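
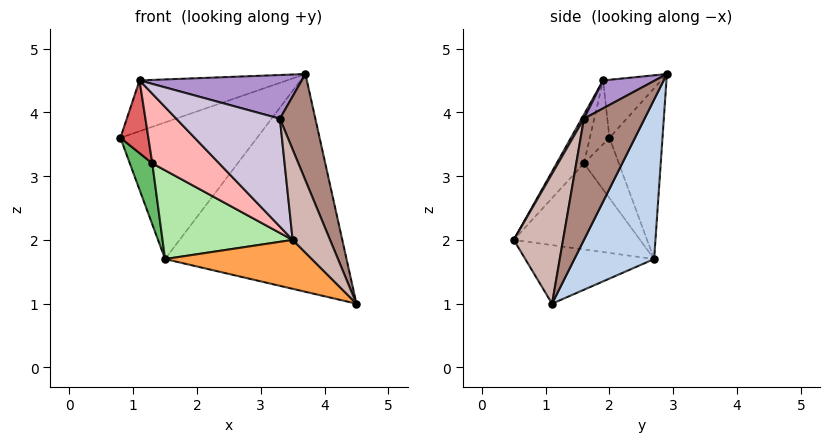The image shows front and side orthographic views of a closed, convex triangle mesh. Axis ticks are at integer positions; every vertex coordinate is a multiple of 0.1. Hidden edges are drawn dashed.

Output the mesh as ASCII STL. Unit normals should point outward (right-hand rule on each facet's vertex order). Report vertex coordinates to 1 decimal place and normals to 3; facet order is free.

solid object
 facet normal -0.354 0.912 0.206
  outer loop
   vertex 1.5 2.7 1.7
   vertex 0.8 2.0 3.6
   vertex 3.7 2.9 4.6
  endloop
 endfacet
 facet normal 0.378 0.859 -0.346
  outer loop
   vertex 1.5 2.7 1.7
   vertex 3.7 2.9 4.6
   vertex 4.5 1.1 1.0
  endloop
 endfacet
 facet normal -0.442 -0.503 -0.743
  outer loop
   vertex 1.5 2.7 1.7
   vertex 4.5 1.1 1.0
   vertex 3.5 0.5 2.0
  endloop
 endfacet
 facet normal -0.358 0.908 0.220
  outer loop
   vertex 1.1 1.9 4.5
   vertex 3.7 2.9 4.6
   vertex 0.8 2.0 3.6
  endloop
 endfacet
 facet normal -0.749 -0.483 -0.454
  outer loop
   vertex 1.3 1.6 3.2
   vertex 0.8 2.0 3.6
   vertex 1.5 2.7 1.7
  endloop
 endfacet
 facet normal -0.592 -0.610 -0.526
  outer loop
   vertex 1.3 1.6 3.2
   vertex 1.5 2.7 1.7
   vertex 3.5 0.5 2.0
  endloop
 endfacet
 facet normal -0.572 -0.814 0.100
  outer loop
   vertex 1.3 1.6 3.2
   vertex 1.1 1.9 4.5
   vertex 0.8 2.0 3.6
  endloop
 endfacet
 facet normal -0.374 -0.915 0.154
  outer loop
   vertex 1.3 1.6 3.2
   vertex 3.5 0.5 2.0
   vertex 1.1 1.9 4.5
  endloop
 endfacet
 facet normal 0.162 -0.506 0.847
  outer loop
   vertex 3.3 1.6 3.9
   vertex 3.7 2.9 4.6
   vertex 1.1 1.9 4.5
  endloop
 endfacet
 facet normal 0.019 -0.864 0.502
  outer loop
   vertex 3.3 1.6 3.9
   vertex 1.1 1.9 4.5
   vertex 3.5 0.5 2.0
  endloop
 endfacet
 facet normal 0.789 -0.461 0.406
  outer loop
   vertex 3.3 1.6 3.9
   vertex 4.5 1.1 1.0
   vertex 3.7 2.9 4.6
  endloop
 endfacet
 facet normal 0.731 -0.555 0.398
  outer loop
   vertex 3.3 1.6 3.9
   vertex 3.5 0.5 2.0
   vertex 4.5 1.1 1.0
  endloop
 endfacet
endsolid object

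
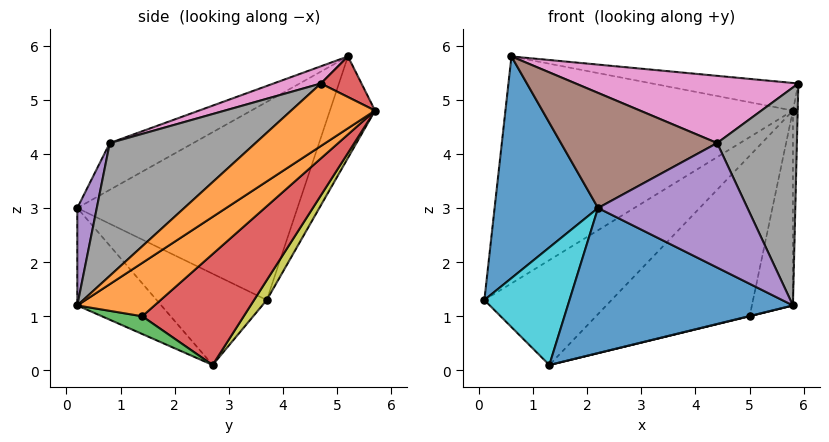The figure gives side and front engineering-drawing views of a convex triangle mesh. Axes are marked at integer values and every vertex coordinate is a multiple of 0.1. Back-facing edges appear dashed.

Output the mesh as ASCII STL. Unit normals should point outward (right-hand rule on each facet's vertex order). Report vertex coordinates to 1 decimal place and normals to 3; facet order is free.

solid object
 facet normal -0.880 -0.413 0.236
  outer loop
   vertex 0.6 5.2 5.8
   vertex 0.1 3.7 1.3
   vertex 2.2 0.2 3.0
  endloop
 endfacet
 facet normal 0.995 0.056 -0.086
  outer loop
   vertex 5.8 5.7 4.8
   vertex 5.9 4.7 5.3
   vertex 5.8 0.2 1.2
  endloop
 endfacet
 facet normal -0.148 0.943 -0.298
  outer loop
   vertex 5.8 5.7 4.8
   vertex 0.1 3.7 1.3
   vertex 0.6 5.2 5.8
  endloop
 endfacet
 facet normal 0.126 0.454 0.882
  outer loop
   vertex 5.8 5.7 4.8
   vertex 0.6 5.2 5.8
   vertex 5.9 4.7 5.3
  endloop
 endfacet
 facet normal 0.125 -0.960 0.250
  outer loop
   vertex 4.4 0.8 4.2
   vertex 2.2 0.2 3.0
   vertex 5.8 0.2 1.2
  endloop
 endfacet
 facet normal -0.287 -0.536 0.794
  outer loop
   vertex 4.4 0.8 4.2
   vertex 0.6 5.2 5.8
   vertex 2.2 0.2 3.0
  endloop
 endfacet
 facet normal 0.062 -0.293 0.954
  outer loop
   vertex 4.4 0.8 4.2
   vertex 5.9 4.7 5.3
   vertex 0.6 5.2 5.8
  endloop
 endfacet
 facet normal 0.783 -0.428 0.451
  outer loop
   vertex 4.4 0.8 4.2
   vertex 5.8 0.2 1.2
   vertex 5.9 4.7 5.3
  endloop
 endfacet
 facet normal 0.080 0.804 -0.590
  outer loop
   vertex 1.3 2.7 0.1
   vertex 0.1 3.7 1.3
   vertex 5.8 5.7 4.8
  endloop
 endfacet
 facet normal -0.762 -0.589 -0.271
  outer loop
   vertex 1.3 2.7 0.1
   vertex 2.2 0.2 3.0
   vertex 0.1 3.7 1.3
  endloop
 endfacet
 facet normal -0.287 -0.768 -0.573
  outer loop
   vertex 1.3 2.7 0.1
   vertex 5.8 0.2 1.2
   vertex 2.2 0.2 3.0
  endloop
 endfacet
 facet normal 0.718 0.381 -0.583
  outer loop
   vertex 5.0 1.4 1.0
   vertex 5.8 5.7 4.8
   vertex 5.8 0.2 1.2
  endloop
 endfacet
 facet normal 0.234 -0.006 -0.972
  outer loop
   vertex 5.0 1.4 1.0
   vertex 5.8 0.2 1.2
   vertex 1.3 2.7 0.1
  endloop
 endfacet
 facet normal 0.378 0.573 -0.727
  outer loop
   vertex 5.0 1.4 1.0
   vertex 1.3 2.7 0.1
   vertex 5.8 5.7 4.8
  endloop
 endfacet
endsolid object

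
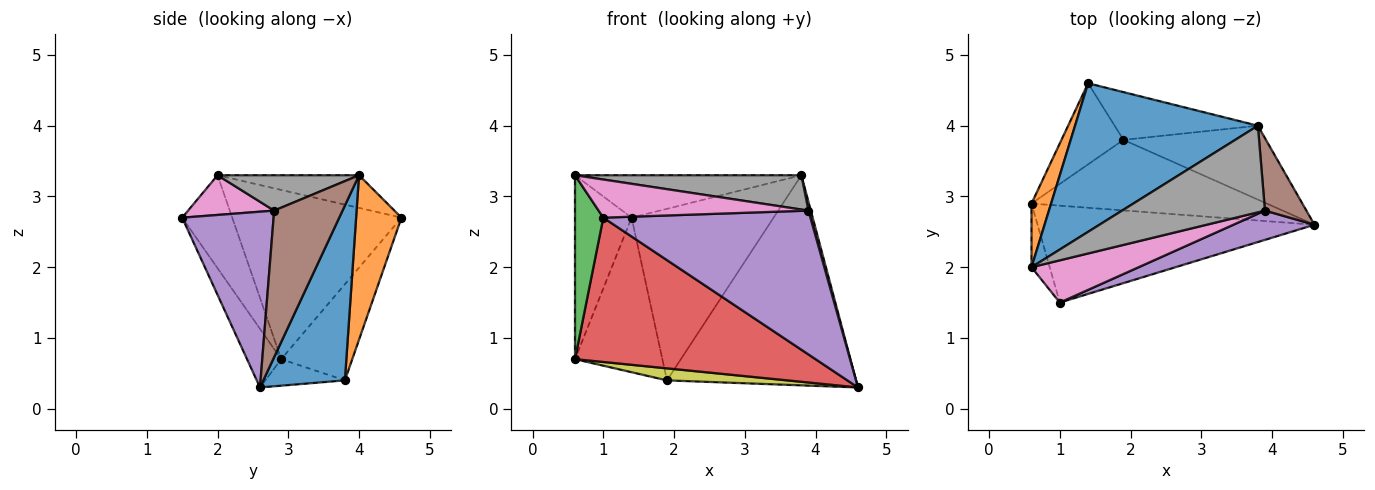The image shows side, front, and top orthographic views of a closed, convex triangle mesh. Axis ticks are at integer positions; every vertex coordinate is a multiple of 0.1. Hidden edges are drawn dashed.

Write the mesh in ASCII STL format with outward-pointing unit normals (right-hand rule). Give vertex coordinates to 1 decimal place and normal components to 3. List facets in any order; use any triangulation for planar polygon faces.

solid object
 facet normal -0.169 0.271 0.948
  outer loop
   vertex 3.8 4.0 3.3
   vertex 1.4 4.6 2.7
   vertex 0.6 2.0 3.3
  endloop
 endfacet
 facet normal -0.943 0.315 0.109
  outer loop
   vertex 0.6 2.9 0.7
   vertex 0.6 2.0 3.3
   vertex 1.4 4.6 2.7
  endloop
 endfacet
 facet normal -0.858 -0.485 -0.168
  outer loop
   vertex 0.6 2.9 0.7
   vertex 1.0 1.5 2.7
   vertex 0.6 2.0 3.3
  endloop
 endfacet
 facet normal -0.117 -0.824 -0.554
  outer loop
   vertex 0.6 2.9 0.7
   vertex 4.6 2.6 0.3
   vertex 1.0 1.5 2.7
  endloop
 endfacet
 facet normal 0.397 -0.899 0.183
  outer loop
   vertex 3.9 2.8 2.8
   vertex 1.0 1.5 2.7
   vertex 4.6 2.6 0.3
  endloop
 endfacet
 facet normal 0.962 -0.033 0.272
  outer loop
   vertex 3.9 2.8 2.8
   vertex 4.6 2.6 0.3
   vertex 3.8 4.0 3.3
  endloop
 endfacet
 facet normal 0.265 -0.646 0.715
  outer loop
   vertex 3.9 2.8 2.8
   vertex 0.6 2.0 3.3
   vertex 1.0 1.5 2.7
  endloop
 endfacet
 facet normal 0.224 -0.359 0.906
  outer loop
   vertex 3.9 2.8 2.8
   vertex 3.8 4.0 3.3
   vertex 0.6 2.0 3.3
  endloop
 endfacet
 facet normal -0.110 -0.167 -0.980
  outer loop
   vertex 1.9 3.8 0.4
   vertex 4.6 2.6 0.3
   vertex 0.6 2.9 0.7
  endloop
 endfacet
 facet normal -0.584 0.719 -0.377
  outer loop
   vertex 1.9 3.8 0.4
   vertex 0.6 2.9 0.7
   vertex 1.4 4.6 2.7
  endloop
 endfacet
 facet normal 0.377 0.874 -0.307
  outer loop
   vertex 1.9 3.8 0.4
   vertex 3.8 4.0 3.3
   vertex 4.6 2.6 0.3
  endloop
 endfacet
 facet normal 0.294 0.921 -0.256
  outer loop
   vertex 1.9 3.8 0.4
   vertex 1.4 4.6 2.7
   vertex 3.8 4.0 3.3
  endloop
 endfacet
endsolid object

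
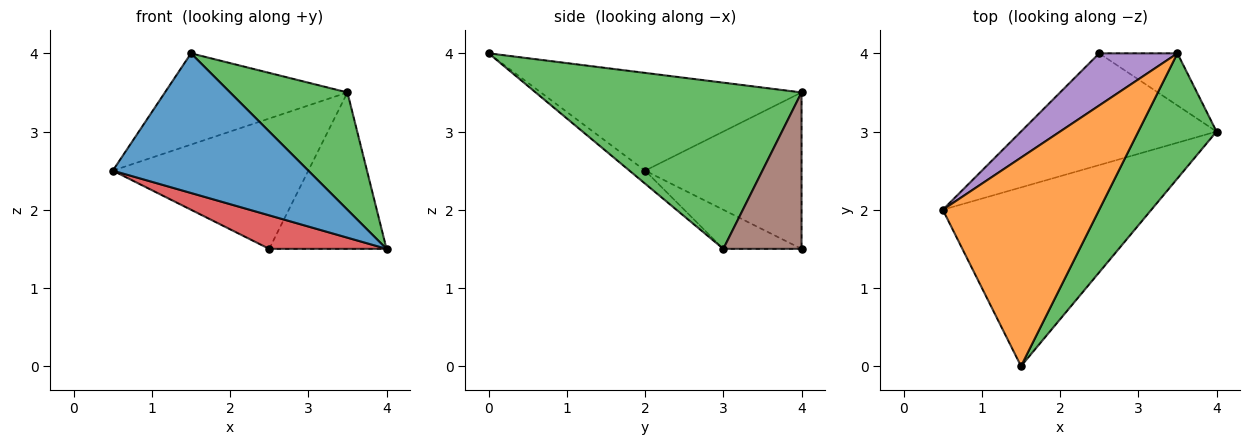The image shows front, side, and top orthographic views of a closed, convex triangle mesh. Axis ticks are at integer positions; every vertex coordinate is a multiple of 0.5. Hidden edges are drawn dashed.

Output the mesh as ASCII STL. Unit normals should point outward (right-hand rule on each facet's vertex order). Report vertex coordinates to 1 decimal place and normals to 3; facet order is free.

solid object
 facet normal -0.049 -0.615 -0.787
  outer loop
   vertex 1.5 0.0 4.0
   vertex 0.5 2.0 2.5
   vertex 4.0 3.0 1.5
  endloop
 endfacet
 facet normal -0.497 0.348 0.795
  outer loop
   vertex 3.5 4.0 3.5
   vertex 0.5 2.0 2.5
   vertex 1.5 0.0 4.0
  endloop
 endfacet
 facet normal 0.840 -0.371 0.395
  outer loop
   vertex 3.5 4.0 3.5
   vertex 1.5 0.0 4.0
   vertex 4.0 3.0 1.5
  endloop
 endfacet
 facet normal -0.188 -0.282 -0.941
  outer loop
   vertex 2.5 4.0 1.5
   vertex 4.0 3.0 1.5
   vertex 0.5 2.0 2.5
  endloop
 endfacet
 facet normal -0.596 0.745 0.298
  outer loop
   vertex 2.5 4.0 1.5
   vertex 0.5 2.0 2.5
   vertex 3.5 4.0 3.5
  endloop
 endfacet
 facet normal 0.535 0.802 -0.267
  outer loop
   vertex 2.5 4.0 1.5
   vertex 3.5 4.0 3.5
   vertex 4.0 3.0 1.5
  endloop
 endfacet
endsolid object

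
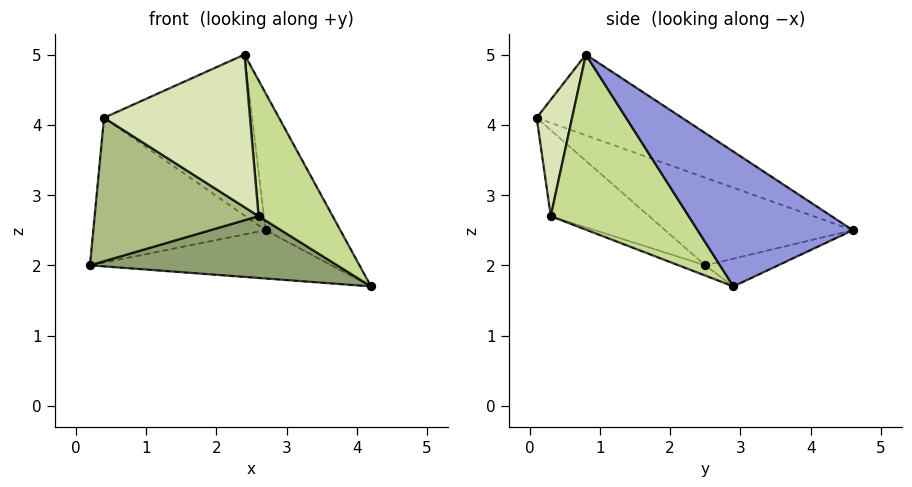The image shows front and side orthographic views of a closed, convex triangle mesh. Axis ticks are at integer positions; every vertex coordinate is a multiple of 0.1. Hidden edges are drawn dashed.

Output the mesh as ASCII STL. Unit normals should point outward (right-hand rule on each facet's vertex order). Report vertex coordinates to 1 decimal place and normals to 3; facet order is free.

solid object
 facet normal -0.105 0.346 -0.932
  outer loop
   vertex 2.7 4.6 2.5
   vertex 4.2 2.9 1.7
   vertex 0.2 2.5 2.0
  endloop
 endfacet
 facet normal -0.563 0.517 0.645
  outer loop
   vertex 2.7 4.6 2.5
   vertex 0.2 2.5 2.0
   vertex 0.4 0.1 4.1
  endloop
 endfacet
 facet normal 0.715 0.344 0.609
  outer loop
   vertex 2.4 0.8 5.0
   vertex 4.2 2.9 1.7
   vertex 2.7 4.6 2.5
  endloop
 endfacet
 facet normal -0.495 0.505 0.707
  outer loop
   vertex 2.4 0.8 5.0
   vertex 2.7 4.6 2.5
   vertex 0.4 0.1 4.1
  endloop
 endfacet
 facet normal -0.037 -0.339 -0.940
  outer loop
   vertex 2.6 0.3 2.7
   vertex 0.2 2.5 2.0
   vertex 4.2 2.9 1.7
  endloop
 endfacet
 facet normal -0.377 -0.628 -0.681
  outer loop
   vertex 2.6 0.3 2.7
   vertex 0.4 0.1 4.1
   vertex 0.2 2.5 2.0
  endloop
 endfacet
 facet normal 0.867 -0.466 0.177
  outer loop
   vertex 2.6 0.3 2.7
   vertex 4.2 2.9 1.7
   vertex 2.4 0.8 5.0
  endloop
 endfacet
 facet normal 0.230 -0.947 0.226
  outer loop
   vertex 2.6 0.3 2.7
   vertex 2.4 0.8 5.0
   vertex 0.4 0.1 4.1
  endloop
 endfacet
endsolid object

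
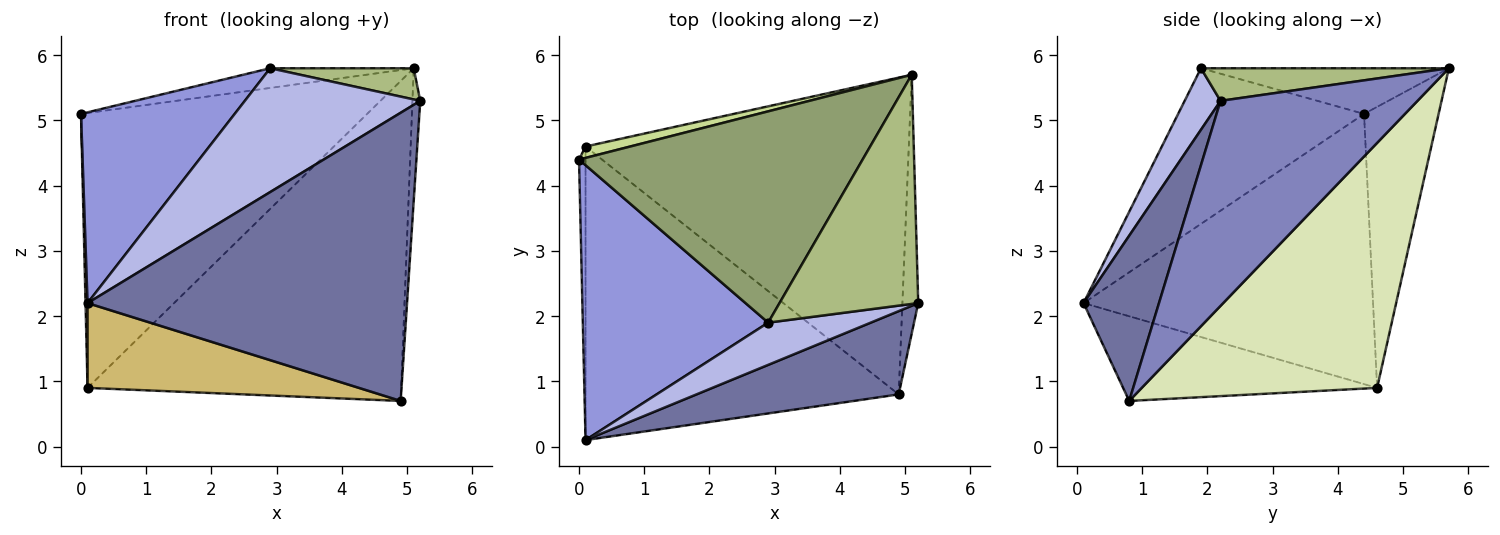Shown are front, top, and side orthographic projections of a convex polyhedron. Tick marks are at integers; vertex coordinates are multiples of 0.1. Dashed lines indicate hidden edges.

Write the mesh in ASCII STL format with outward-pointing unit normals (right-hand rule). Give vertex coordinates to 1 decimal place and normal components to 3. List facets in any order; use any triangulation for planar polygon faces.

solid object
 facet normal 0.221 -0.937 0.271
  outer loop
   vertex 4.9 0.8 0.7
   vertex 5.2 2.2 5.3
   vertex 0.1 0.1 2.2
  endloop
 endfacet
 facet normal 0.996 0.039 -0.077
  outer loop
   vertex 5.1 5.7 5.8
   vertex 5.2 2.2 5.3
   vertex 4.9 0.8 0.7
  endloop
 endfacet
 facet normal -0.568 -0.469 0.676
  outer loop
   vertex 2.9 1.9 5.8
   vertex 0.0 4.4 5.1
   vertex 0.1 0.1 2.2
  endloop
 endfacet
 facet normal 0.190 -0.929 0.317
  outer loop
   vertex 2.9 1.9 5.8
   vertex 0.1 0.1 2.2
   vertex 5.2 2.2 5.3
  endloop
 endfacet
 facet normal -0.158 0.092 0.983
  outer loop
   vertex 2.9 1.9 5.8
   vertex 5.1 5.7 5.8
   vertex 0.0 4.4 5.1
  endloop
 endfacet
 facet normal 0.227 -0.131 0.965
  outer loop
   vertex 2.9 1.9 5.8
   vertex 5.2 2.2 5.3
   vertex 5.1 5.7 5.8
  endloop
 endfacet
 facet normal -0.252 0.967 0.040
  outer loop
   vertex 0.1 4.6 0.9
   vertex 0.0 4.4 5.1
   vertex 5.1 5.7 5.8
  endloop
 endfacet
 facet normal 0.471 0.627 -0.621
  outer loop
   vertex 0.1 4.6 0.9
   vertex 5.1 5.7 5.8
   vertex 4.9 0.8 0.7
  endloop
 endfacet
 facet normal -1.000 -0.007 -0.024
  outer loop
   vertex 0.1 4.6 0.9
   vertex 0.1 0.1 2.2
   vertex 0.0 4.4 5.1
  endloop
 endfacet
 facet normal -0.251 -0.269 -0.930
  outer loop
   vertex 0.1 4.6 0.9
   vertex 4.9 0.8 0.7
   vertex 0.1 0.1 2.2
  endloop
 endfacet
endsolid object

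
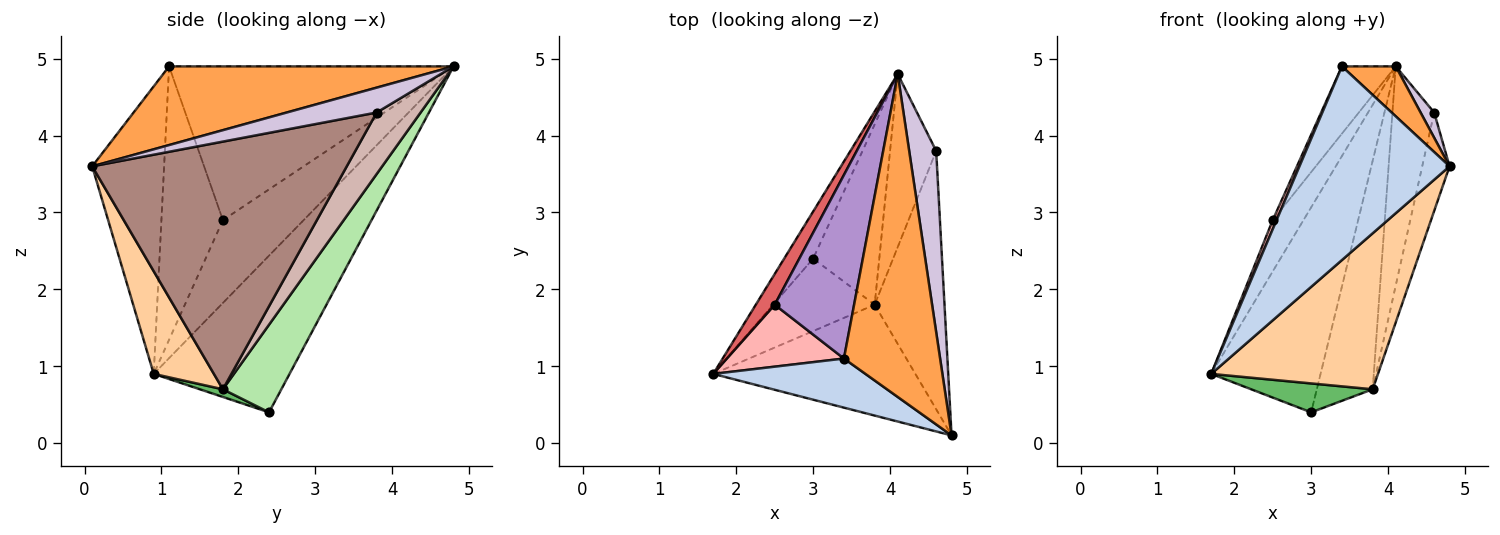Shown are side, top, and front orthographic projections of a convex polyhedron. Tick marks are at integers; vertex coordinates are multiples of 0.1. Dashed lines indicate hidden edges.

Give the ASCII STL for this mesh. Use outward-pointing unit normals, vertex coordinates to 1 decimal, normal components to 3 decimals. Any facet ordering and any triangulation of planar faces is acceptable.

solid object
 facet normal -0.771 0.621 -0.143
  outer loop
   vertex 3.0 2.4 0.4
   vertex 1.7 0.9 0.9
   vertex 4.1 4.8 4.9
  endloop
 endfacet
 facet normal -0.421 -0.879 0.223
  outer loop
   vertex 3.4 1.1 4.9
   vertex 1.7 0.9 0.9
   vertex 4.8 0.1 3.6
  endloop
 endfacet
 facet normal 0.629 -0.119 0.769
  outer loop
   vertex 3.4 1.1 4.9
   vertex 4.8 0.1 3.6
   vertex 4.1 4.8 4.9
  endloop
 endfacet
 facet normal 0.282 -0.782 -0.556
  outer loop
   vertex 3.8 1.8 0.7
   vertex 4.8 0.1 3.6
   vertex 1.7 0.9 0.9
  endloop
 endfacet
 facet normal 0.070 -0.370 -0.927
  outer loop
   vertex 3.8 1.8 0.7
   vertex 1.7 0.9 0.9
   vertex 3.0 2.4 0.4
  endloop
 endfacet
 facet normal 0.635 0.607 -0.479
  outer loop
   vertex 3.8 1.8 0.7
   vertex 3.0 2.4 0.4
   vertex 4.1 4.8 4.9
  endloop
 endfacet
 facet normal -0.914 0.348 0.209
  outer loop
   vertex 2.5 1.8 2.9
   vertex 4.1 4.8 4.9
   vertex 1.7 0.9 0.9
  endloop
 endfacet
 facet normal -0.918 -0.057 0.393
  outer loop
   vertex 2.5 1.8 2.9
   vertex 1.7 0.9 0.9
   vertex 3.4 1.1 4.9
  endloop
 endfacet
 facet normal -0.876 0.166 0.452
  outer loop
   vertex 2.5 1.8 2.9
   vertex 3.4 1.1 4.9
   vertex 4.1 4.8 4.9
  endloop
 endfacet
 facet normal 0.674 -0.102 0.732
  outer loop
   vertex 4.6 3.8 4.3
   vertex 4.1 4.8 4.9
   vertex 4.8 0.1 3.6
  endloop
 endfacet
 facet normal 0.957 0.103 -0.270
  outer loop
   vertex 4.6 3.8 4.3
   vertex 4.8 0.1 3.6
   vertex 3.8 1.8 0.7
  endloop
 endfacet
 facet normal 0.637 0.605 -0.478
  outer loop
   vertex 4.6 3.8 4.3
   vertex 3.8 1.8 0.7
   vertex 4.1 4.8 4.9
  endloop
 endfacet
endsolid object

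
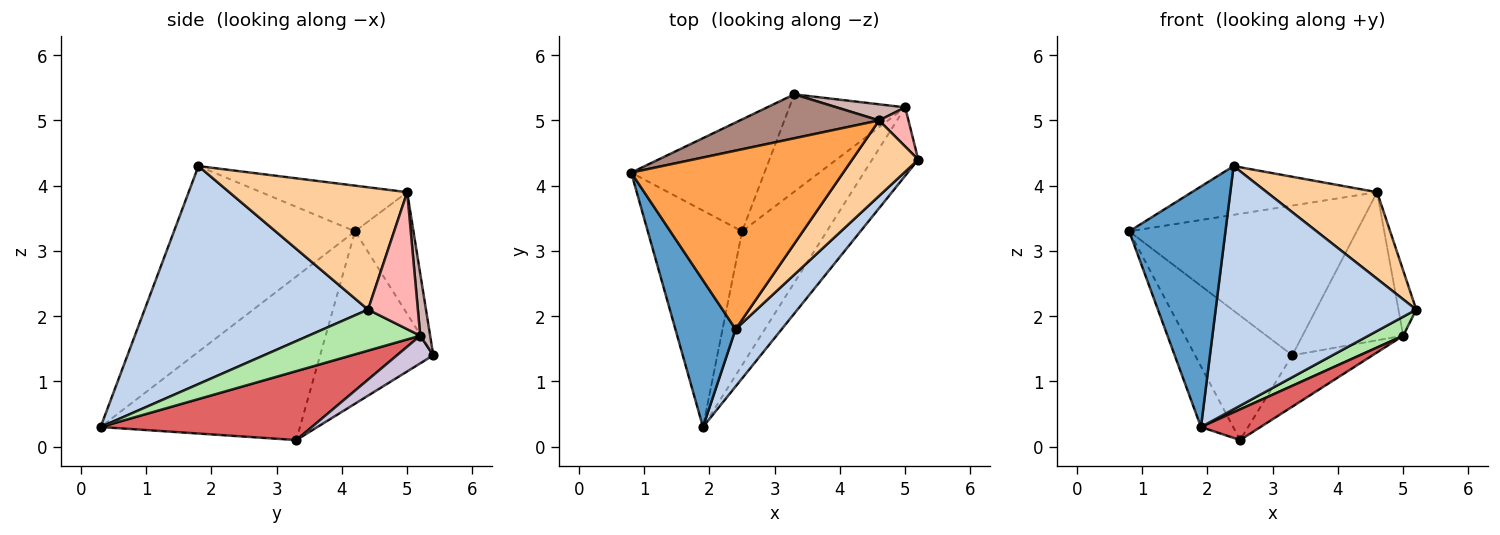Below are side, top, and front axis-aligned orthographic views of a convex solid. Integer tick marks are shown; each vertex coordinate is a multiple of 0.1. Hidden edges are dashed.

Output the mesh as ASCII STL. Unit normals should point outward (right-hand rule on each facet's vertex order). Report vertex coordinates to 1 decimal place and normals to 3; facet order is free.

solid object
 facet normal -0.849 -0.451 0.275
  outer loop
   vertex 2.4 1.8 4.3
   vertex 0.8 4.2 3.3
   vertex 1.9 0.3 0.3
  endloop
 endfacet
 facet normal 0.735 -0.660 0.156
  outer loop
   vertex 2.4 1.8 4.3
   vertex 1.9 0.3 0.3
   vertex 5.2 4.4 2.1
  endloop
 endfacet
 facet normal -0.203 0.258 0.945
  outer loop
   vertex 4.6 5.0 3.9
   vertex 0.8 4.2 3.3
   vertex 2.4 1.8 4.3
  endloop
 endfacet
 facet normal 0.772 -0.479 0.417
  outer loop
   vertex 4.6 5.0 3.9
   vertex 2.4 1.8 4.3
   vertex 5.2 4.4 2.1
  endloop
 endfacet
 facet normal -0.858 0.139 -0.495
  outer loop
   vertex 2.5 3.3 0.1
   vertex 1.9 0.3 0.3
   vertex 0.8 4.2 3.3
  endloop
 endfacet
 facet normal 0.651 -0.203 -0.731
  outer loop
   vertex 5.0 5.2 1.7
   vertex 5.2 4.4 2.1
   vertex 1.9 0.3 0.3
  endloop
 endfacet
 facet normal 0.622 -0.175 -0.763
  outer loop
   vertex 5.0 5.2 1.7
   vertex 1.9 0.3 0.3
   vertex 2.5 3.3 0.1
  endloop
 endfacet
 facet normal 0.923 0.330 0.198
  outer loop
   vertex 5.0 5.2 1.7
   vertex 4.6 5.0 3.9
   vertex 5.2 4.4 2.1
  endloop
 endfacet
 facet normal -0.654 0.562 -0.506
  outer loop
   vertex 3.3 5.4 1.4
   vertex 2.5 3.3 0.1
   vertex 0.8 4.2 3.3
  endloop
 endfacet
 facet normal 0.206 0.457 -0.865
  outer loop
   vertex 3.3 5.4 1.4
   vertex 5.0 5.2 1.7
   vertex 2.5 3.3 0.1
  endloop
 endfacet
 facet normal -0.239 0.932 0.274
  outer loop
   vertex 3.3 5.4 1.4
   vertex 0.8 4.2 3.3
   vertex 4.6 5.0 3.9
  endloop
 endfacet
 facet normal 0.097 0.989 0.108
  outer loop
   vertex 3.3 5.4 1.4
   vertex 4.6 5.0 3.9
   vertex 5.0 5.2 1.7
  endloop
 endfacet
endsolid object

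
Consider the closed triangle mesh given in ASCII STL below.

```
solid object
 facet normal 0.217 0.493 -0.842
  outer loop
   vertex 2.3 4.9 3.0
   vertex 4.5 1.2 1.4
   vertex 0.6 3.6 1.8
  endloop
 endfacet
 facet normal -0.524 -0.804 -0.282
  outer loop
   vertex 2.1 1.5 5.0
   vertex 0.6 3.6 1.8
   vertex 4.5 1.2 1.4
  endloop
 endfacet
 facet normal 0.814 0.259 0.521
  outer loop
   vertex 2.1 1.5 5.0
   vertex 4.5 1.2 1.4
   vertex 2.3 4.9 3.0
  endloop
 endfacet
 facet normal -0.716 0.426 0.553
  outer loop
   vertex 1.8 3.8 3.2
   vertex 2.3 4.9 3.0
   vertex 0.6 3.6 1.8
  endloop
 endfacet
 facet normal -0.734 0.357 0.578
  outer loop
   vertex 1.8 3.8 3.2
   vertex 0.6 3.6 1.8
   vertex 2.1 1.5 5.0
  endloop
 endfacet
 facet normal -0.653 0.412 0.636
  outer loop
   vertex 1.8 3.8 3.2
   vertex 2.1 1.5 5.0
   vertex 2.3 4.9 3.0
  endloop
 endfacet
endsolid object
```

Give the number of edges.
9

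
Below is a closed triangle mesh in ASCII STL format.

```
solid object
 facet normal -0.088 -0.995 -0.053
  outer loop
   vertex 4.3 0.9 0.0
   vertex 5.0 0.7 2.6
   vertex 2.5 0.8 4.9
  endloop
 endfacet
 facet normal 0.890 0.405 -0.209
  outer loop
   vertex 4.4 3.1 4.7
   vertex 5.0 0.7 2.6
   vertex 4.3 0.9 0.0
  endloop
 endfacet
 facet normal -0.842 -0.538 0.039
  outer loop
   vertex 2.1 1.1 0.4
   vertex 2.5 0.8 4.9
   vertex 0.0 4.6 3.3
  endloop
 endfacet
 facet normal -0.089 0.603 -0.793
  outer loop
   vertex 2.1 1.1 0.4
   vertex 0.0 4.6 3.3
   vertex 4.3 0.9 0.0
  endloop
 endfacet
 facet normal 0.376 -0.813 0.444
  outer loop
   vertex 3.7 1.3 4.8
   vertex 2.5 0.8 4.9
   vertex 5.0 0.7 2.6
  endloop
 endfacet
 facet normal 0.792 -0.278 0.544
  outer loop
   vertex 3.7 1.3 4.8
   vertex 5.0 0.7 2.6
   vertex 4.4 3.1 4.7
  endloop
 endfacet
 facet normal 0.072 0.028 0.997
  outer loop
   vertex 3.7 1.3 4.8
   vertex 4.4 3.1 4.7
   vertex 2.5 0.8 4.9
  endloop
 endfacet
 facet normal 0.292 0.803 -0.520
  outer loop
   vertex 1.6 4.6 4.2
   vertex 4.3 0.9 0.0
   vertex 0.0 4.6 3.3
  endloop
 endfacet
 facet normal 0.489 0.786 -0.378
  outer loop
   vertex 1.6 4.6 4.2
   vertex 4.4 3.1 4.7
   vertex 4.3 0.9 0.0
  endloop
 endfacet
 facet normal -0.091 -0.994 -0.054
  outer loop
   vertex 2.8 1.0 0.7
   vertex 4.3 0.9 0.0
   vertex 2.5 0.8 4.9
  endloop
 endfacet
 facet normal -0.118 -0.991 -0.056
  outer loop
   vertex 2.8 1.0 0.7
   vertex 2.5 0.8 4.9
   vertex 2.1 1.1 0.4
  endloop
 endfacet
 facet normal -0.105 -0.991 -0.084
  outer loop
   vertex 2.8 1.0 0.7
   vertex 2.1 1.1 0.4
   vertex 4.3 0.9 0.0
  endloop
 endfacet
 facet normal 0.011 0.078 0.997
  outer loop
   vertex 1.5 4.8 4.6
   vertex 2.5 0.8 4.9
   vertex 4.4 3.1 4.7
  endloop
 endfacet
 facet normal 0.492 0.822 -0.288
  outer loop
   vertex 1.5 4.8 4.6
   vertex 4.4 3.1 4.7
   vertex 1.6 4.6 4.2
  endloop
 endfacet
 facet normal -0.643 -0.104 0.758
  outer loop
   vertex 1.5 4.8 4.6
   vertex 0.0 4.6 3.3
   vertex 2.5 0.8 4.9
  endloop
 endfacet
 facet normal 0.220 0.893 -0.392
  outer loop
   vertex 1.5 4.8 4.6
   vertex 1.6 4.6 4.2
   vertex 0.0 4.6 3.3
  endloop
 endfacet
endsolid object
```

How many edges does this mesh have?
24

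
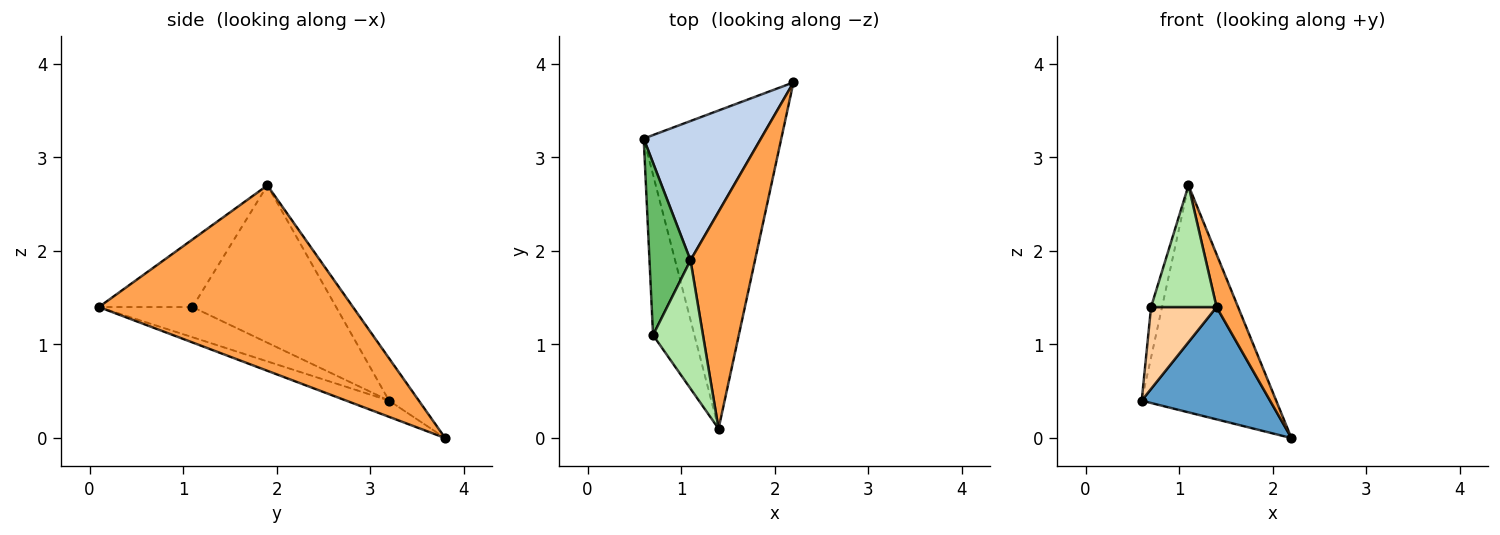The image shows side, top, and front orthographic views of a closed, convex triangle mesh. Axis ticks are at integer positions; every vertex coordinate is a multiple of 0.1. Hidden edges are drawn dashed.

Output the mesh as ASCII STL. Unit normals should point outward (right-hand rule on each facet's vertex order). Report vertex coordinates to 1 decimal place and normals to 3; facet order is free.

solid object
 facet normal -0.110 -0.331 -0.937
  outer loop
   vertex 1.4 0.1 1.4
   vertex 0.6 3.2 0.4
   vertex 2.2 3.8 0.0
  endloop
 endfacet
 facet normal -0.186 0.838 0.514
  outer loop
   vertex 1.1 1.9 2.7
   vertex 2.2 3.8 0.0
   vertex 0.6 3.2 0.4
  endloop
 endfacet
 facet normal 0.941 -0.080 0.328
  outer loop
   vertex 1.1 1.9 2.7
   vertex 1.4 0.1 1.4
   vertex 2.2 3.8 0.0
  endloop
 endfacet
 facet normal -0.545 -0.381 -0.747
  outer loop
   vertex 0.7 1.1 1.4
   vertex 0.6 3.2 0.4
   vertex 1.4 0.1 1.4
  endloop
 endfacet
 facet normal -0.965 0.074 0.252
  outer loop
   vertex 0.7 1.1 1.4
   vertex 1.1 1.9 2.7
   vertex 0.6 3.2 0.4
  endloop
 endfacet
 facet normal -0.701 -0.491 0.518
  outer loop
   vertex 0.7 1.1 1.4
   vertex 1.4 0.1 1.4
   vertex 1.1 1.9 2.7
  endloop
 endfacet
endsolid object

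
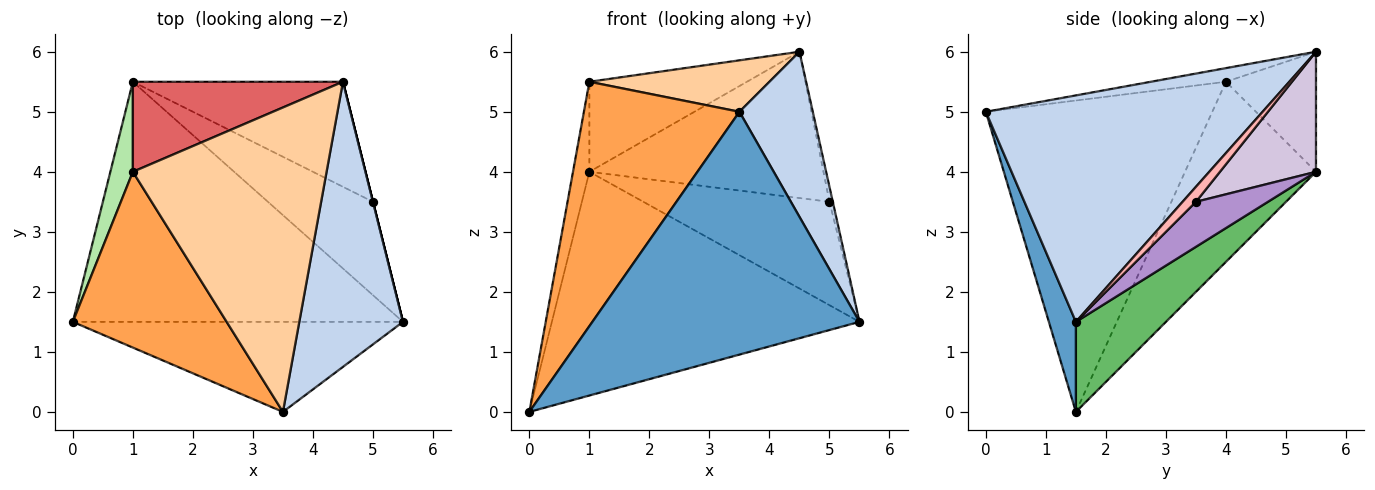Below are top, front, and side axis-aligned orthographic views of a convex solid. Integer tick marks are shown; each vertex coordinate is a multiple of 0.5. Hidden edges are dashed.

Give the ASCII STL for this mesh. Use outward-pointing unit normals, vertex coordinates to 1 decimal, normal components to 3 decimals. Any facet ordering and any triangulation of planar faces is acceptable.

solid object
 facet normal 0.094 -0.933 -0.346
  outer loop
   vertex 3.5 0.0 5.0
   vertex 0.0 1.5 0.0
   vertex 5.5 1.5 1.5
  endloop
 endfacet
 facet normal 0.884 -0.234 0.405
  outer loop
   vertex 3.5 0.0 5.0
   vertex 5.5 1.5 1.5
   vertex 4.5 5.5 6.0
  endloop
 endfacet
 facet normal -0.763 -0.524 0.377
  outer loop
   vertex 1.0 4.0 5.5
   vertex 0.0 1.5 0.0
   vertex 3.5 0.0 5.0
  endloop
 endfacet
 facet normal -0.069 -0.166 0.984
  outer loop
   vertex 1.0 4.0 5.5
   vertex 3.5 0.0 5.0
   vertex 4.5 5.5 6.0
  endloop
 endfacet
 facet normal 0.196 0.669 -0.717
  outer loop
   vertex 1.0 5.5 4.0
   vertex 5.5 1.5 1.5
   vertex 0.0 1.5 0.0
  endloop
 endfacet
 facet normal -0.985 0.123 0.123
  outer loop
   vertex 1.0 5.5 4.0
   vertex 0.0 1.5 0.0
   vertex 1.0 4.0 5.5
  endloop
 endfacet
 facet normal -0.375 0.656 0.656
  outer loop
   vertex 1.0 5.5 4.0
   vertex 1.0 4.0 5.5
   vertex 4.5 5.5 6.0
  endloop
 endfacet
 facet normal 0.970 0.243 0.000
  outer loop
   vertex 5.0 3.5 3.5
   vertex 4.5 5.5 6.0
   vertex 5.5 1.5 1.5
  endloop
 endfacet
 facet normal 0.276 0.713 -0.644
  outer loop
   vertex 5.0 3.5 3.5
   vertex 5.5 1.5 1.5
   vertex 1.0 5.5 4.0
  endloop
 endfacet
 facet normal 0.316 0.771 -0.553
  outer loop
   vertex 5.0 3.5 3.5
   vertex 1.0 5.5 4.0
   vertex 4.5 5.5 6.0
  endloop
 endfacet
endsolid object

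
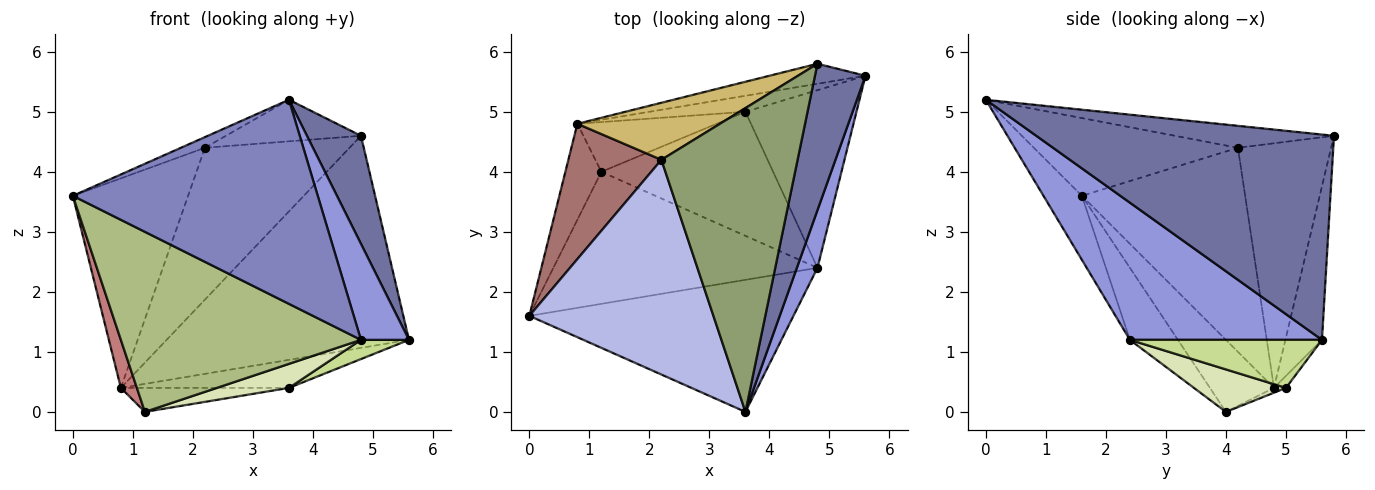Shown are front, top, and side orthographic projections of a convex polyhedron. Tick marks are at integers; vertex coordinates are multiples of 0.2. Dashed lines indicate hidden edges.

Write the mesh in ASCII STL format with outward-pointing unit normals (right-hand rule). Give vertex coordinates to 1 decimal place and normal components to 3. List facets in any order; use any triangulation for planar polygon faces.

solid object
 facet normal 0.956 -0.174 0.235
  outer loop
   vertex 4.8 5.8 4.6
   vertex 3.6 0.0 5.2
   vertex 5.6 5.6 1.2
  endloop
 endfacet
 facet normal -0.131 -0.832 -0.539
  outer loop
   vertex 4.8 2.4 1.2
   vertex 3.6 0.0 5.2
   vertex 0.0 1.6 3.6
  endloop
 endfacet
 facet normal 0.960 -0.240 0.144
  outer loop
   vertex 4.8 2.4 1.2
   vertex 5.6 5.6 1.2
   vertex 3.6 0.0 5.2
  endloop
 endfacet
 facet normal -0.389 0.046 0.920
  outer loop
   vertex 2.2 4.2 4.4
   vertex 0.0 1.6 3.6
   vertex 3.6 0.0 5.2
  endloop
 endfacet
 facet normal -0.158 0.134 0.978
  outer loop
   vertex 2.2 4.2 4.4
   vertex 3.6 0.0 5.2
   vertex 4.8 5.8 4.6
  endloop
 endfacet
 facet normal -0.159 -0.796 -0.584
  outer loop
   vertex 1.2 4.0 0.0
   vertex 4.8 2.4 1.2
   vertex 0.0 1.6 3.6
  endloop
 endfacet
 facet normal 0.395 -0.099 -0.913
  outer loop
   vertex 3.6 5.0 0.4
   vertex 5.6 5.6 1.2
   vertex 4.8 2.4 1.2
  endloop
 endfacet
 facet normal 0.236 -0.185 -0.954
  outer loop
   vertex 3.6 5.0 0.4
   vertex 4.8 2.4 1.2
   vertex 1.2 4.0 0.0
  endloop
 endfacet
 facet normal -0.031 0.435 -0.900
  outer loop
   vertex 0.8 4.8 0.4
   vertex 3.6 5.0 0.4
   vertex 1.2 4.0 0.0
  endloop
 endfacet
 facet normal -0.516 0.802 0.301
  outer loop
   vertex 0.8 4.8 0.4
   vertex 2.2 4.2 4.4
   vertex 4.8 5.8 4.6
  endloop
 endfacet
 facet normal -0.149 0.985 -0.093
  outer loop
   vertex 0.8 4.8 0.4
   vertex 4.8 5.8 4.6
   vertex 5.6 5.6 1.2
  endloop
 endfacet
 facet normal -0.062 0.867 -0.495
  outer loop
   vertex 0.8 4.8 0.4
   vertex 5.6 5.6 1.2
   vertex 3.6 5.0 0.4
  endloop
 endfacet
 facet normal -0.766 0.540 0.349
  outer loop
   vertex 0.8 4.8 0.4
   vertex 0.0 1.6 3.6
   vertex 2.2 4.2 4.4
  endloop
 endfacet
 facet normal -0.873 -0.218 -0.436
  outer loop
   vertex 0.8 4.8 0.4
   vertex 1.2 4.0 0.0
   vertex 0.0 1.6 3.6
  endloop
 endfacet
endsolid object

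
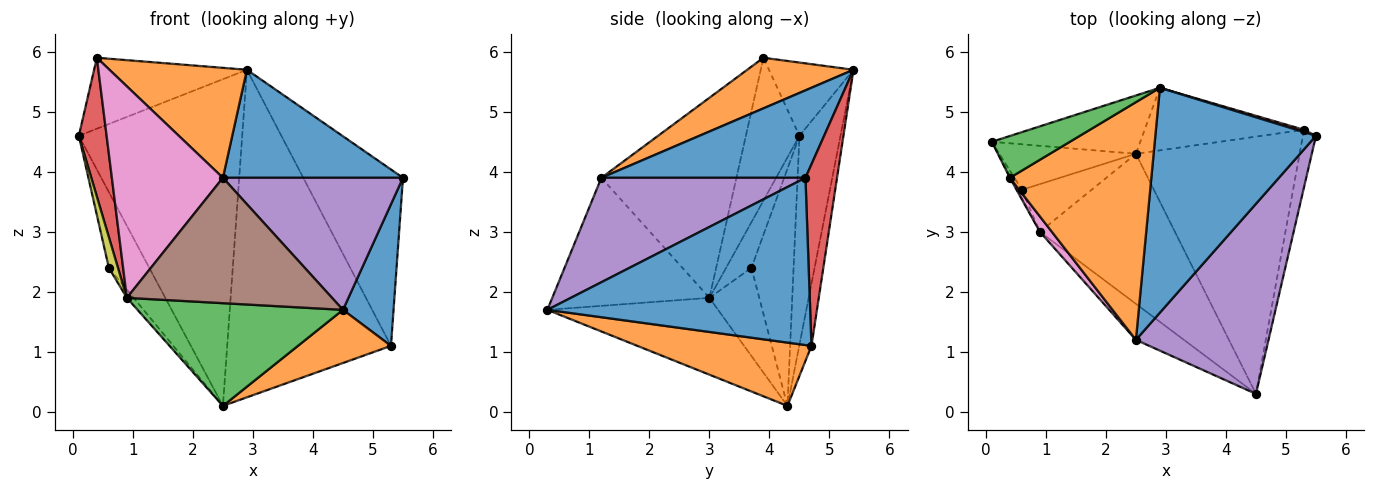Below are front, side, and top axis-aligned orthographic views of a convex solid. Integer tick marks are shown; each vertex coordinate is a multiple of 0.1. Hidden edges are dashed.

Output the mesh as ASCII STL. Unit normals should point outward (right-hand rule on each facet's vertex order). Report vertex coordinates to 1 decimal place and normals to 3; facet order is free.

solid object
 facet normal 0.979 -0.188 -0.077
  outer loop
   vertex 5.3 4.7 1.1
   vertex 5.5 4.6 3.9
   vertex 4.5 0.3 1.7
  endloop
 endfacet
 facet normal 0.354 -0.189 -0.916
  outer loop
   vertex 5.3 4.7 1.1
   vertex 4.5 0.3 1.7
   vertex 2.5 4.3 0.1
  endloop
 endfacet
 facet normal -0.425 -0.511 -0.747
  outer loop
   vertex 0.9 3.0 1.9
   vertex 2.5 4.3 0.1
   vertex 4.5 0.3 1.7
  endloop
 endfacet
 facet normal -0.888 -0.460 -0.007
  outer loop
   vertex 0.9 3.0 1.9
   vertex 0.4 3.9 5.9
   vertex 0.1 4.5 4.6
  endloop
 endfacet
 facet normal 0.543 -0.479 0.690
  outer loop
   vertex 2.5 1.2 3.9
   vertex 4.5 0.3 1.7
   vertex 5.5 4.6 3.9
  endloop
 endfacet
 facet normal -0.593 -0.774 -0.222
  outer loop
   vertex 2.5 1.2 3.9
   vertex 0.9 3.0 1.9
   vertex 4.5 0.3 1.7
  endloop
 endfacet
 facet normal -0.772 -0.634 0.046
  outer loop
   vertex 2.5 1.2 3.9
   vertex 0.4 3.9 5.9
   vertex 0.9 3.0 1.9
  endloop
 endfacet
 facet normal -0.666 0.639 -0.384
  outer loop
   vertex 0.6 3.7 2.4
   vertex 0.1 4.5 4.6
   vertex 2.5 4.3 0.1
  endloop
 endfacet
 facet normal -0.937 -0.337 -0.090
  outer loop
   vertex 0.6 3.7 2.4
   vertex 0.9 3.0 1.9
   vertex 0.1 4.5 4.6
  endloop
 endfacet
 facet normal -0.780 0.106 -0.617
  outer loop
   vertex 0.6 3.7 2.4
   vertex 2.5 4.3 0.1
   vertex 0.9 3.0 1.9
  endloop
 endfacet
 facet normal 0.441 -0.389 0.809
  outer loop
   vertex 2.9 5.4 5.7
   vertex 2.5 1.2 3.9
   vertex 5.5 4.6 3.9
  endloop
 endfacet
 facet normal 0.309 -0.399 0.863
  outer loop
   vertex 2.9 5.4 5.7
   vertex 0.4 3.9 5.9
   vertex 2.5 1.2 3.9
  endloop
 endfacet
 facet normal -0.430 0.778 0.458
  outer loop
   vertex 2.9 5.4 5.7
   vertex 0.1 4.5 4.6
   vertex 0.4 3.9 5.9
  endloop
 endfacet
 facet normal 0.302 0.953 0.012
  outer loop
   vertex 2.9 5.4 5.7
   vertex 5.5 4.6 3.9
   vertex 5.3 4.7 1.1
  endloop
 endfacet
 facet normal -0.240 0.956 -0.171
  outer loop
   vertex 2.9 5.4 5.7
   vertex 2.5 4.3 0.1
   vertex 0.1 4.5 4.6
  endloop
 endfacet
 facet normal -0.073 0.980 -0.187
  outer loop
   vertex 2.9 5.4 5.7
   vertex 5.3 4.7 1.1
   vertex 2.5 4.3 0.1
  endloop
 endfacet
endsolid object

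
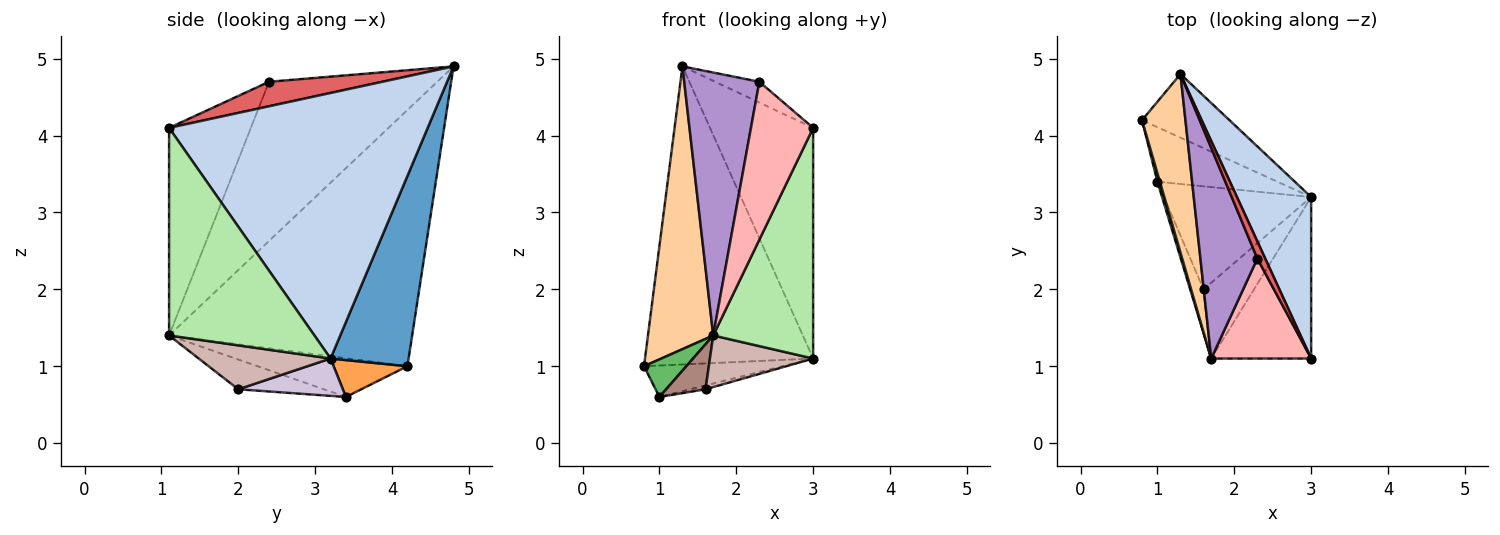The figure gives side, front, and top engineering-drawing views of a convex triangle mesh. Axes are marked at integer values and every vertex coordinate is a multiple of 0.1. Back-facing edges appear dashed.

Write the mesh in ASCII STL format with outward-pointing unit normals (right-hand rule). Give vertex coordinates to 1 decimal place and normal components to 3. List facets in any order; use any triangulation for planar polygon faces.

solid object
 facet normal 0.413 0.891 -0.190
  outer loop
   vertex 3.0 3.2 1.1
   vertex 0.8 4.2 1.0
   vertex 1.3 4.8 4.9
  endloop
 endfacet
 facet normal 0.899 0.359 0.251
  outer loop
   vertex 3.0 3.2 1.1
   vertex 1.3 4.8 4.9
   vertex 3.0 1.1 4.1
  endloop
 endfacet
 facet normal 0.258 0.483 -0.837
  outer loop
   vertex 3.0 3.2 1.1
   vertex 1.0 3.4 0.6
   vertex 0.8 4.2 1.0
  endloop
 endfacet
 facet normal -0.953 -0.256 0.162
  outer loop
   vertex 1.7 1.1 1.4
   vertex 1.3 4.8 4.9
   vertex 0.8 4.2 1.0
  endloop
 endfacet
 facet normal -0.961 -0.271 0.062
  outer loop
   vertex 1.7 1.1 1.4
   vertex 0.8 4.2 1.0
   vertex 1.0 3.4 0.6
  endloop
 endfacet
 facet normal 0.766 -0.527 -0.369
  outer loop
   vertex 1.7 1.1 1.4
   vertex 3.0 3.2 1.1
   vertex 3.0 1.1 4.1
  endloop
 endfacet
 facet normal 0.892 0.348 0.287
  outer loop
   vertex 2.3 2.4 4.7
   vertex 3.0 1.1 4.1
   vertex 1.3 4.8 4.9
  endloop
 endfacet
 facet normal -0.743 -0.565 0.358
  outer loop
   vertex 2.3 2.4 4.7
   vertex 1.7 1.1 1.4
   vertex 3.0 1.1 4.1
  endloop
 endfacet
 facet normal -0.868 -0.388 0.310
  outer loop
   vertex 2.3 2.4 4.7
   vertex 1.3 4.8 4.9
   vertex 1.7 1.1 1.4
  endloop
 endfacet
 facet normal 0.246 0.036 -0.969
  outer loop
   vertex 1.6 2.0 0.7
   vertex 1.0 3.4 0.6
   vertex 3.0 3.2 1.1
  endloop
 endfacet
 facet normal -0.841 -0.387 -0.378
  outer loop
   vertex 1.6 2.0 0.7
   vertex 1.7 1.1 1.4
   vertex 1.0 3.4 0.6
  endloop
 endfacet
 facet normal 0.584 -0.457 -0.671
  outer loop
   vertex 1.6 2.0 0.7
   vertex 3.0 3.2 1.1
   vertex 1.7 1.1 1.4
  endloop
 endfacet
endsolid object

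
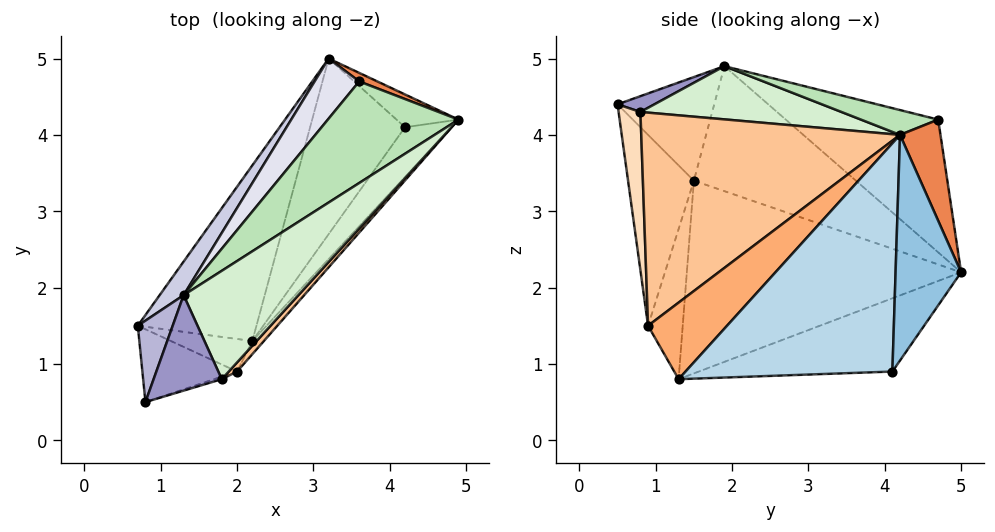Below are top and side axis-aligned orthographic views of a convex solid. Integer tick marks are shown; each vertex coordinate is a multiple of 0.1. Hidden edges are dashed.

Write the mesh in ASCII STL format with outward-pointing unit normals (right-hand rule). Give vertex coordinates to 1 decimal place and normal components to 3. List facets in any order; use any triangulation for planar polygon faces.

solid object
 facet normal -0.783 0.394 -0.482
  outer loop
   vertex 2.2 1.3 0.8
   vertex 0.7 1.5 3.4
   vertex 3.2 5.0 2.2
  endloop
 endfacet
 facet normal 0.547 0.824 -0.150
  outer loop
   vertex 4.2 4.1 0.9
   vertex 3.2 5.0 2.2
   vertex 4.9 4.2 4.0
  endloop
 endfacet
 facet normal 0.806 -0.570 -0.164
  outer loop
   vertex 4.2 4.1 0.9
   vertex 4.9 4.2 4.0
   vertex 2.2 1.3 0.8
  endloop
 endfacet
 facet normal -0.554 0.421 -0.718
  outer loop
   vertex 4.2 4.1 0.9
   vertex 2.2 1.3 0.8
   vertex 3.2 5.0 2.2
  endloop
 endfacet
 facet normal 0.367 0.928 0.066
  outer loop
   vertex 3.6 4.7 4.2
   vertex 4.9 4.2 4.0
   vertex 3.2 5.0 2.2
  endloop
 endfacet
 facet normal 0.789 -0.603 -0.119
  outer loop
   vertex 2.0 0.9 1.5
   vertex 2.2 1.3 0.8
   vertex 4.9 4.2 4.0
  endloop
 endfacet
 facet normal 0.740 -0.672 0.029
  outer loop
   vertex 2.0 0.9 1.5
   vertex 4.9 4.2 4.0
   vertex 1.8 0.8 4.3
  endloop
 endfacet
 facet normal 0.286 -0.958 -0.014
  outer loop
   vertex 2.0 0.9 1.5
   vertex 1.8 0.8 4.3
   vertex 0.8 0.5 4.4
  endloop
 endfacet
 facet normal -0.818 -0.367 -0.443
  outer loop
   vertex 2.0 0.9 1.5
   vertex 0.7 1.5 3.4
   vertex 2.2 1.3 0.8
  endloop
 endfacet
 facet normal -0.790 -0.471 -0.392
  outer loop
   vertex 2.0 0.9 1.5
   vertex 0.8 0.5 4.4
   vertex 0.7 1.5 3.4
  endloop
 endfacet
 facet normal 0.186 0.092 0.978
  outer loop
   vertex 1.3 1.9 4.9
   vertex 4.9 4.2 4.0
   vertex 3.6 4.7 4.2
  endloop
 endfacet
 facet normal 0.403 -0.290 0.868
  outer loop
   vertex 1.3 1.9 4.9
   vertex 1.8 0.8 4.3
   vertex 4.9 4.2 4.0
  endloop
 endfacet
 facet normal 0.208 -0.394 0.895
  outer loop
   vertex 1.3 1.9 4.9
   vertex 0.8 0.5 4.4
   vertex 1.8 0.8 4.3
  endloop
 endfacet
 facet normal -0.925 0.219 0.311
  outer loop
   vertex 1.3 1.9 4.9
   vertex 0.7 1.5 3.4
   vertex 0.8 0.5 4.4
  endloop
 endfacet
 facet normal -0.780 0.608 0.150
  outer loop
   vertex 1.3 1.9 4.9
   vertex 3.2 5.0 2.2
   vertex 0.7 1.5 3.4
  endloop
 endfacet
 facet normal -0.719 0.651 0.242
  outer loop
   vertex 1.3 1.9 4.9
   vertex 3.6 4.7 4.2
   vertex 3.2 5.0 2.2
  endloop
 endfacet
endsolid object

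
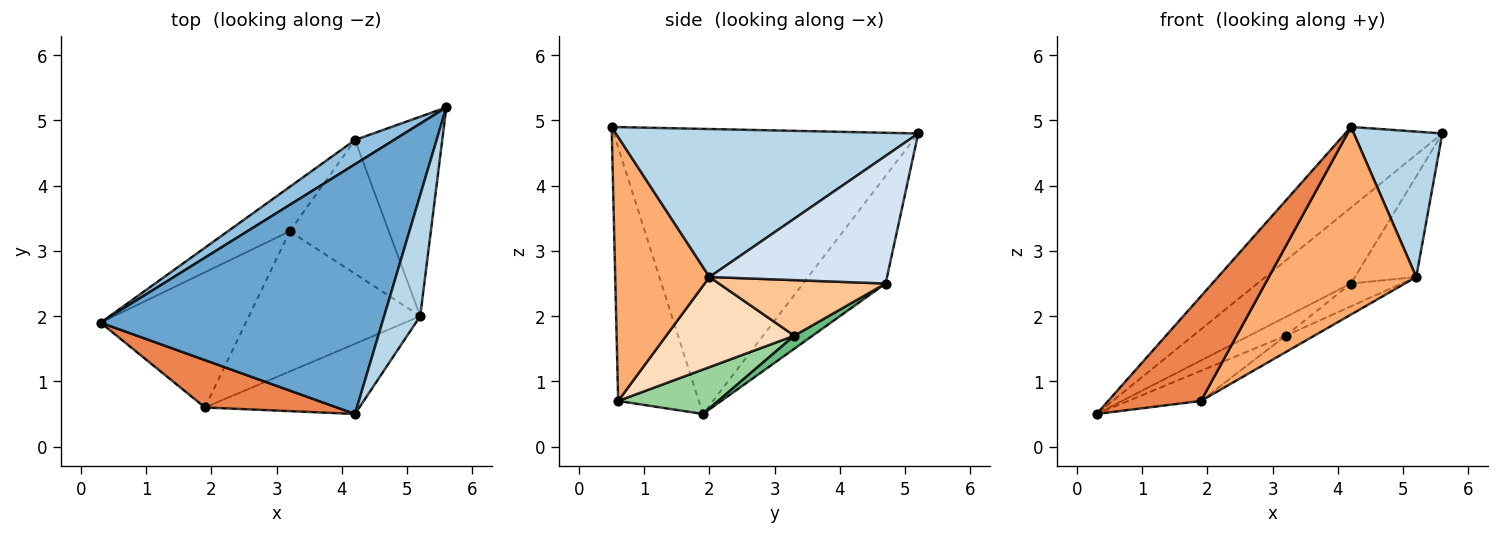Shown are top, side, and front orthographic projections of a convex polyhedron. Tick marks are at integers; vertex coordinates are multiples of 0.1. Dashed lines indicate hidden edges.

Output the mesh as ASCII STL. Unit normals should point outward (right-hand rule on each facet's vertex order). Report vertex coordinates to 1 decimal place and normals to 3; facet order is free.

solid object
 facet normal -0.694 0.221 0.685
  outer loop
   vertex 4.2 0.5 4.9
   vertex 5.6 5.2 4.8
   vertex 0.3 1.9 0.5
  endloop
 endfacet
 facet normal -0.643 0.729 0.233
  outer loop
   vertex 4.2 4.7 2.5
   vertex 0.3 1.9 0.5
   vertex 5.6 5.2 4.8
  endloop
 endfacet
 facet normal 0.934 -0.274 0.228
  outer loop
   vertex 5.2 2.0 2.6
   vertex 5.6 5.2 4.8
   vertex 4.2 0.5 4.9
  endloop
 endfacet
 facet normal 0.794 0.274 -0.543
  outer loop
   vertex 5.2 2.0 2.6
   vertex 4.2 4.7 2.5
   vertex 5.6 5.2 4.8
  endloop
 endfacet
 facet normal -0.621 -0.714 0.323
  outer loop
   vertex 1.9 0.6 0.7
   vertex 4.2 0.5 4.9
   vertex 0.3 1.9 0.5
  endloop
 endfacet
 facet normal 0.514 -0.803 -0.301
  outer loop
   vertex 1.9 0.6 0.7
   vertex 5.2 2.0 2.6
   vertex 4.2 0.5 4.9
  endloop
 endfacet
 facet normal 0.484 0.147 -0.863
  outer loop
   vertex 3.2 3.3 1.7
   vertex 4.2 4.7 2.5
   vertex 5.2 2.0 2.6
  endloop
 endfacet
 facet normal 0.463 0.103 -0.880
  outer loop
   vertex 3.2 3.3 1.7
   vertex 5.2 2.0 2.6
   vertex 1.9 0.6 0.7
  endloop
 endfacet
 facet normal 0.190 0.381 -0.905
  outer loop
   vertex 3.2 3.3 1.7
   vertex 0.3 1.9 0.5
   vertex 4.2 4.7 2.5
  endloop
 endfacet
 facet normal 0.286 0.209 -0.935
  outer loop
   vertex 3.2 3.3 1.7
   vertex 1.9 0.6 0.7
   vertex 0.3 1.9 0.5
  endloop
 endfacet
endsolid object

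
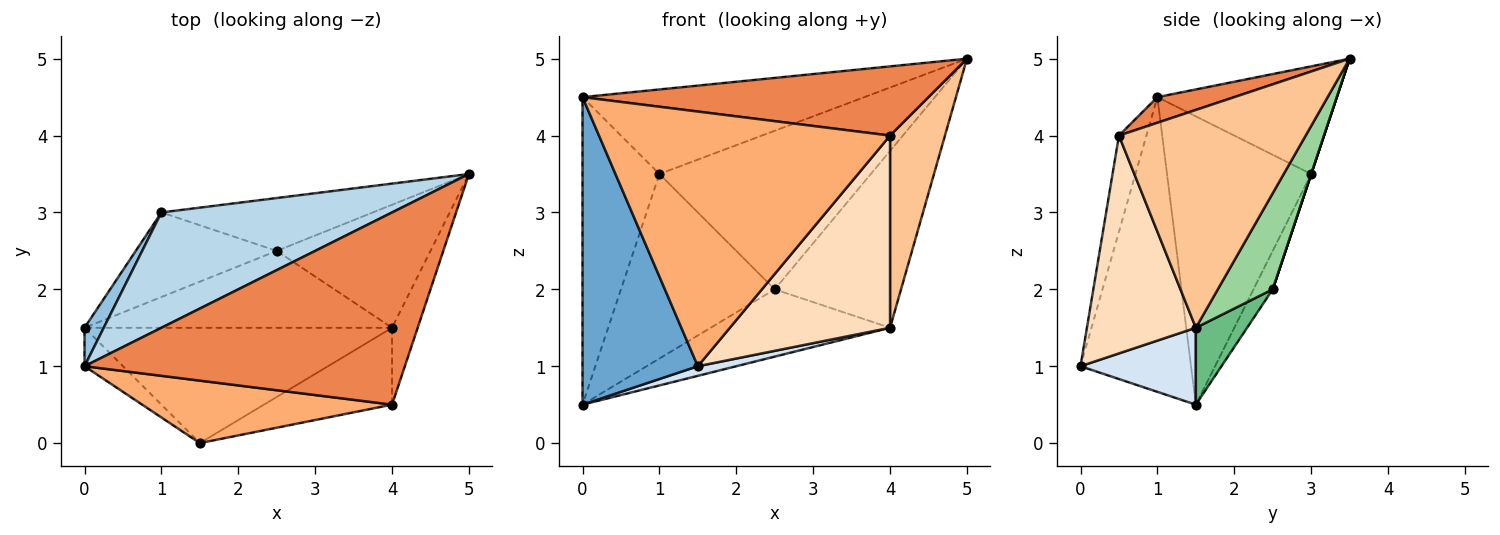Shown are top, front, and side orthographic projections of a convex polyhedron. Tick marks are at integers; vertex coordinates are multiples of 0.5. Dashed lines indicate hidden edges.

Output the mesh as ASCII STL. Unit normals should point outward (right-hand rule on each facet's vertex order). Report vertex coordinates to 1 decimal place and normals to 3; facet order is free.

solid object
 facet normal -0.689 -0.719 -0.090
  outer loop
   vertex 0.0 1.0 4.5
   vertex 0.0 1.5 0.5
   vertex 1.5 0.0 1.0
  endloop
 endfacet
 facet normal -0.881 0.470 0.059
  outer loop
   vertex 0.0 1.0 4.5
   vertex 1.0 3.0 3.5
   vertex 0.0 1.5 0.5
  endloop
 endfacet
 facet normal -0.352 0.553 0.755
  outer loop
   vertex 0.0 1.0 4.5
   vertex 5.0 3.5 5.0
   vertex 1.0 3.0 3.5
  endloop
 endfacet
 facet normal 0.242 -0.081 -0.967
  outer loop
   vertex 4.0 1.5 1.5
   vertex 1.5 0.0 1.0
   vertex 0.0 1.5 0.5
  endloop
 endfacet
 facet normal 0.075 -0.338 0.938
  outer loop
   vertex 4.0 0.5 4.0
   vertex 5.0 3.5 5.0
   vertex 0.0 1.0 4.5
  endloop
 endfacet
 facet normal -0.091 -0.967 0.237
  outer loop
   vertex 4.0 0.5 4.0
   vertex 0.0 1.0 4.5
   vertex 1.5 0.0 1.0
  endloop
 endfacet
 facet normal 0.953 -0.280 -0.112
  outer loop
   vertex 4.0 0.5 4.0
   vertex 4.0 1.5 1.5
   vertex 5.0 3.5 5.0
  endloop
 endfacet
 facet normal 0.534 -0.785 -0.314
  outer loop
   vertex 4.0 0.5 4.0
   vertex 1.5 0.0 1.0
   vertex 4.0 1.5 1.5
  endloop
 endfacet
 facet normal 0.185 0.647 -0.740
  outer loop
   vertex 2.5 2.5 2.0
   vertex 4.0 1.5 1.5
   vertex 0.0 1.5 0.5
  endloop
 endfacet
 facet normal 0.336 0.773 -0.538
  outer loop
   vertex 2.5 2.5 2.0
   vertex 5.0 3.5 5.0
   vertex 4.0 1.5 1.5
  endloop
 endfacet
 facet normal -0.113 0.903 -0.414
  outer loop
   vertex 2.5 2.5 2.0
   vertex 0.0 1.5 0.5
   vertex 1.0 3.0 3.5
  endloop
 endfacet
 facet normal 0.000 0.949 -0.316
  outer loop
   vertex 2.5 2.5 2.0
   vertex 1.0 3.0 3.5
   vertex 5.0 3.5 5.0
  endloop
 endfacet
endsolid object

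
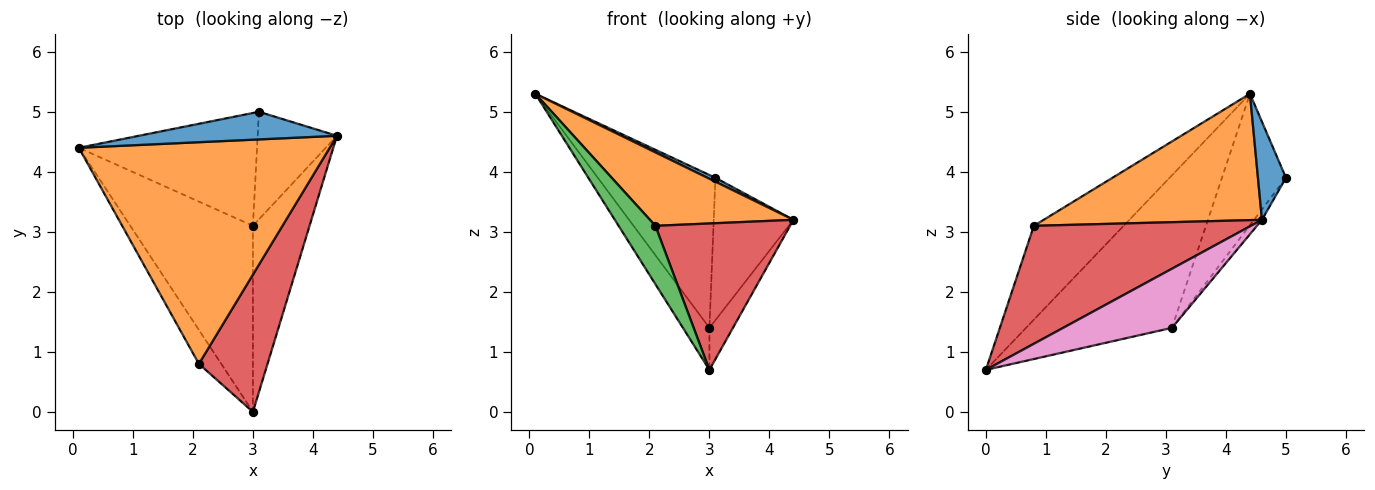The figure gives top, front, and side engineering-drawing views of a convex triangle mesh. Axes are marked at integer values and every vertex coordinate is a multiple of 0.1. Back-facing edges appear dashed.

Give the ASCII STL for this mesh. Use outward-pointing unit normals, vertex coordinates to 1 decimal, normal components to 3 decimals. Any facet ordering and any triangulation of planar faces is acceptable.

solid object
 facet normal 0.440 -0.126 0.889
  outer loop
   vertex 3.1 5.0 3.9
   vertex 0.1 4.4 5.3
   vertex 4.4 4.6 3.2
  endloop
 endfacet
 facet normal 0.431 -0.284 0.856
  outer loop
   vertex 2.1 0.8 3.1
   vertex 4.4 4.6 3.2
   vertex 0.1 4.4 5.3
  endloop
 endfacet
 facet normal -0.904 -0.370 -0.215
  outer loop
   vertex 2.1 0.8 3.1
   vertex 0.1 4.4 5.3
   vertex 3.0 0.0 0.7
  endloop
 endfacet
 facet normal 0.762 -0.473 0.443
  outer loop
   vertex 2.1 0.8 3.1
   vertex 3.0 0.0 0.7
   vertex 4.4 4.6 3.2
  endloop
 endfacet
 facet normal -0.772 0.140 -0.620
  outer loop
   vertex 3.0 3.1 1.4
   vertex 3.0 0.0 0.7
   vertex 0.1 4.4 5.3
  endloop
 endfacet
 facet normal -0.401 0.737 -0.544
  outer loop
   vertex 3.0 3.1 1.4
   vertex 0.1 4.4 5.3
   vertex 3.1 5.0 3.9
  endloop
 endfacet
 facet normal 0.713 0.154 -0.684
  outer loop
   vertex 3.0 3.1 1.4
   vertex 4.4 4.6 3.2
   vertex 3.0 0.0 0.7
  endloop
 endfacet
 facet normal -0.079 0.795 -0.601
  outer loop
   vertex 3.0 3.1 1.4
   vertex 3.1 5.0 3.9
   vertex 4.4 4.6 3.2
  endloop
 endfacet
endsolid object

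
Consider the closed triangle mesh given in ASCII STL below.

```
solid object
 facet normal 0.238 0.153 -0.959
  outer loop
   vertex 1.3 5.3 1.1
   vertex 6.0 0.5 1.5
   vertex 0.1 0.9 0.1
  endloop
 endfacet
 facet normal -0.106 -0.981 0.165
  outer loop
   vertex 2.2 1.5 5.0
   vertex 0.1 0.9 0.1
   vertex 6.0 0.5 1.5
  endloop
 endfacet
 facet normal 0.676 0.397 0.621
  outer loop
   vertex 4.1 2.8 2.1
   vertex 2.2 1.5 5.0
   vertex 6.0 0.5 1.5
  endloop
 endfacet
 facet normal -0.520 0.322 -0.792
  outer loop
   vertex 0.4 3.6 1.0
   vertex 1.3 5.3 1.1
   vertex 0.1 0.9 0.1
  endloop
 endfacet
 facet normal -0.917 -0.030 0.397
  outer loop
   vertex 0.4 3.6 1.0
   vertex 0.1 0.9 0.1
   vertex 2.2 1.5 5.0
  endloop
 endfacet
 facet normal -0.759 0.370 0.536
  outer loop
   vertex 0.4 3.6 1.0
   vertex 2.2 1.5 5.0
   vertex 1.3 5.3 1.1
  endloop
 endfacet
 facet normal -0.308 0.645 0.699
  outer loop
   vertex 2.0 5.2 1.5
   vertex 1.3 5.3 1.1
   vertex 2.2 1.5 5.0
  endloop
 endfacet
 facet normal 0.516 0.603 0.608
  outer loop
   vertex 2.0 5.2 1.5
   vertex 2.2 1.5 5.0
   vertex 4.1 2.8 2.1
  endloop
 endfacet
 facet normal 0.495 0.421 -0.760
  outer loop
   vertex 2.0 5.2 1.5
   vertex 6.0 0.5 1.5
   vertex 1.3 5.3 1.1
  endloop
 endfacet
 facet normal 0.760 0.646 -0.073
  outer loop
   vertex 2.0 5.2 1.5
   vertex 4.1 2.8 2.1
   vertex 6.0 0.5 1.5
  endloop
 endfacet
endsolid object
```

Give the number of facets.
10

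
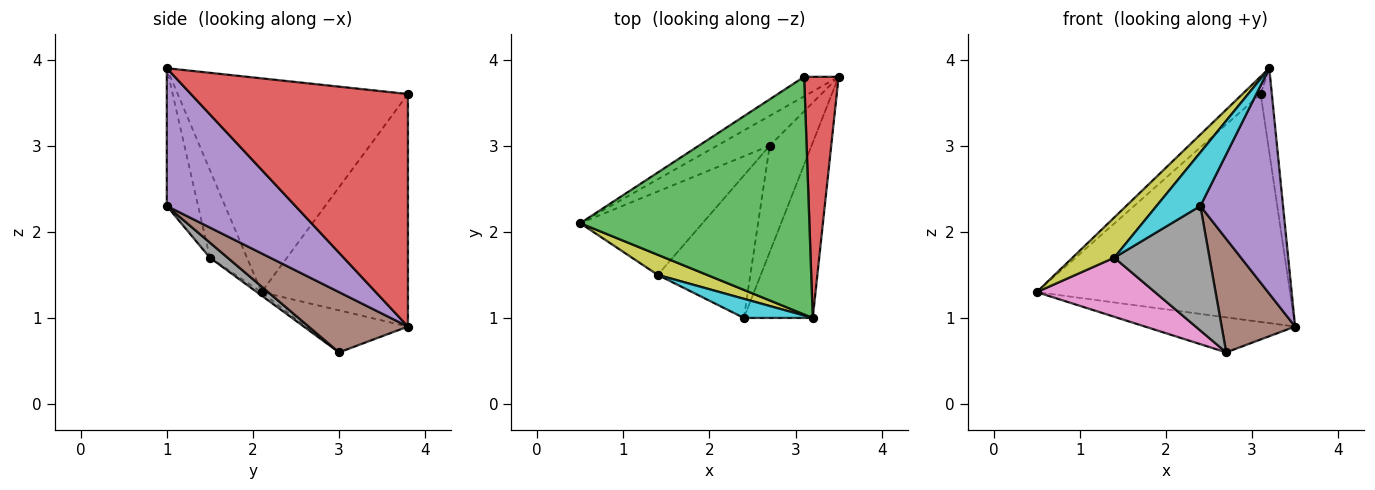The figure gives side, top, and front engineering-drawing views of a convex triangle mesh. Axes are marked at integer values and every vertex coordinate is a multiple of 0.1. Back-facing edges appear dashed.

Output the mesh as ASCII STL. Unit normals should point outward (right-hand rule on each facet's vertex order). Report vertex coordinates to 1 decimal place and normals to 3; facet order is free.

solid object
 facet normal -0.460 0.676 -0.576
  outer loop
   vertex 2.7 3.0 0.6
   vertex 0.5 2.1 1.3
   vertex 3.5 3.8 0.9
  endloop
 endfacet
 facet normal -0.499 0.863 -0.074
  outer loop
   vertex 3.1 3.8 3.6
   vertex 3.5 3.8 0.9
   vertex 0.5 2.1 1.3
  endloop
 endfacet
 facet normal -0.681 0.054 0.730
  outer loop
   vertex 3.1 3.8 3.6
   vertex 0.5 2.1 1.3
   vertex 3.2 1.0 3.9
  endloop
 endfacet
 facet normal 0.988 0.051 0.146
  outer loop
   vertex 3.1 3.8 3.6
   vertex 3.2 1.0 3.9
   vertex 3.5 3.8 0.9
  endloop
 endfacet
 facet normal 0.775 -0.498 -0.388
  outer loop
   vertex 2.4 1.0 2.3
   vertex 3.5 3.8 0.9
   vertex 3.2 1.0 3.9
  endloop
 endfacet
 facet normal 0.702 -0.519 -0.487
  outer loop
   vertex 2.4 1.0 2.3
   vertex 2.7 3.0 0.6
   vertex 3.5 3.8 0.9
  endloop
 endfacet
 facet normal -0.023 -0.578 -0.816
  outer loop
   vertex 1.4 1.5 1.7
   vertex 0.5 2.1 1.3
   vertex 2.7 3.0 0.6
  endloop
 endfacet
 facet normal 0.122 -0.653 -0.747
  outer loop
   vertex 1.4 1.5 1.7
   vertex 2.7 3.0 0.6
   vertex 2.4 1.0 2.3
  endloop
 endfacet
 facet normal -0.622 -0.700 0.350
  outer loop
   vertex 1.4 1.5 1.7
   vertex 3.2 1.0 3.9
   vertex 0.5 2.1 1.3
  endloop
 endfacet
 facet normal -0.558 -0.781 0.279
  outer loop
   vertex 1.4 1.5 1.7
   vertex 2.4 1.0 2.3
   vertex 3.2 1.0 3.9
  endloop
 endfacet
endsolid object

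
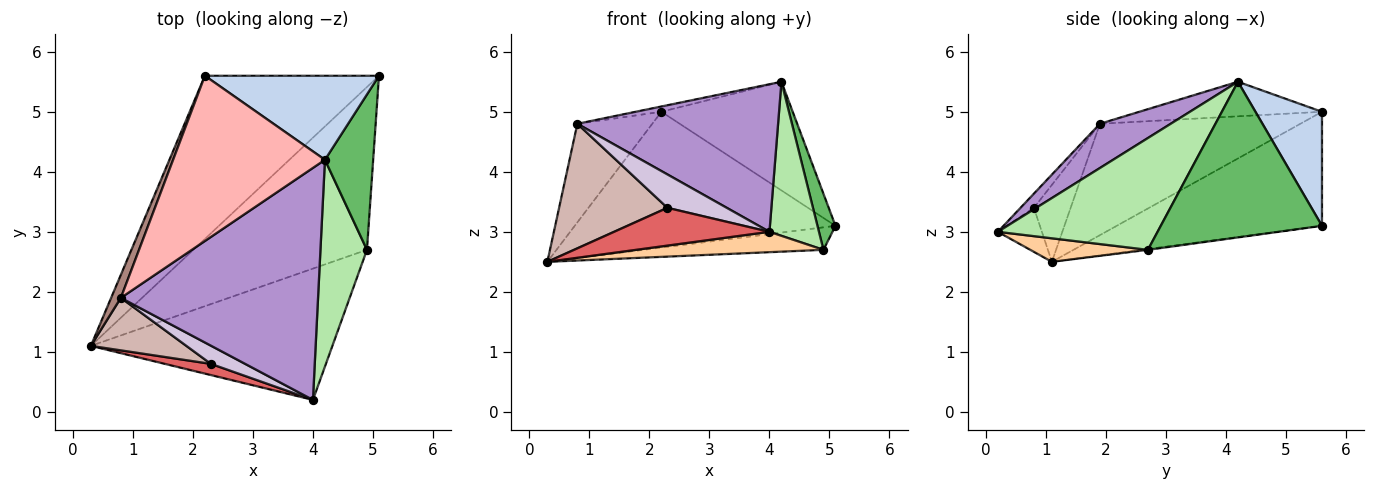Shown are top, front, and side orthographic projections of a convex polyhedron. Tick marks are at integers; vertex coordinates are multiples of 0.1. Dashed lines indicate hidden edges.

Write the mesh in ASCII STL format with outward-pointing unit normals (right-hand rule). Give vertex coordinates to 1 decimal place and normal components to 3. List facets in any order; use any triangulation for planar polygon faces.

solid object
 facet normal -0.450 0.571 -0.687
  outer loop
   vertex 2.2 5.6 5.0
   vertex 5.1 5.6 3.1
   vertex 0.3 1.1 2.5
  endloop
 endfacet
 facet normal 0.372 0.734 0.568
  outer loop
   vertex 2.2 5.6 5.0
   vertex 4.2 4.2 5.5
   vertex 5.1 5.6 3.1
  endloop
 endfacet
 facet normal -0.005 0.137 -0.991
  outer loop
   vertex 4.9 2.7 2.7
   vertex 0.3 1.1 2.5
   vertex 5.1 5.6 3.1
  endloop
 endfacet
 facet normal 0.096 -0.153 -0.984
  outer loop
   vertex 4.9 2.7 2.7
   vertex 4.0 0.2 3.0
   vertex 0.3 1.1 2.5
  endloop
 endfacet
 facet normal 0.950 -0.106 0.294
  outer loop
   vertex 4.9 2.7 2.7
   vertex 5.1 5.6 3.1
   vertex 4.2 4.2 5.5
  endloop
 endfacet
 facet normal 0.888 -0.275 0.369
  outer loop
   vertex 4.9 2.7 2.7
   vertex 4.2 4.2 5.5
   vertex 4.0 0.2 3.0
  endloop
 endfacet
 facet normal -0.262 -0.925 0.274
  outer loop
   vertex 2.3 0.8 3.4
   vertex 0.3 1.1 2.5
   vertex 4.0 0.2 3.0
  endloop
 endfacet
 facet normal -0.222 0.031 0.975
  outer loop
   vertex 0.8 1.9 4.8
   vertex 4.2 4.2 5.5
   vertex 2.2 5.6 5.0
  endloop
 endfacet
 facet normal 0.186 -0.527 0.829
  outer loop
   vertex 0.8 1.9 4.8
   vertex 4.0 0.2 3.0
   vertex 4.2 4.2 5.5
  endloop
 endfacet
 facet normal -0.194 -0.861 0.469
  outer loop
   vertex 0.8 1.9 4.8
   vertex 2.3 0.8 3.4
   vertex 4.0 0.2 3.0
  endloop
 endfacet
 facet normal -0.934 0.349 0.082
  outer loop
   vertex 0.8 1.9 4.8
   vertex 2.2 5.6 5.0
   vertex 0.3 1.1 2.5
  endloop
 endfacet
 facet normal -0.299 -0.879 0.371
  outer loop
   vertex 0.8 1.9 4.8
   vertex 0.3 1.1 2.5
   vertex 2.3 0.8 3.4
  endloop
 endfacet
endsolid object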